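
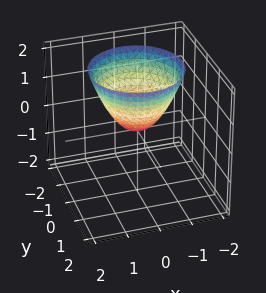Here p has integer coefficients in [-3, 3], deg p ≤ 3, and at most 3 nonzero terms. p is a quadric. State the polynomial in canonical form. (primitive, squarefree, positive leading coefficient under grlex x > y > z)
x^2 + y^2 - z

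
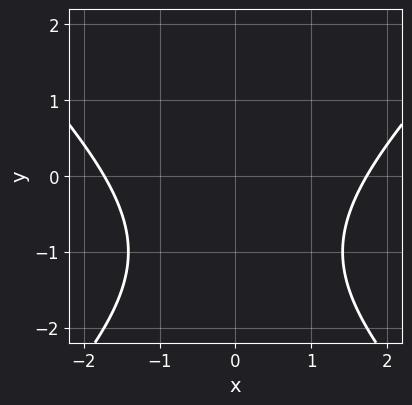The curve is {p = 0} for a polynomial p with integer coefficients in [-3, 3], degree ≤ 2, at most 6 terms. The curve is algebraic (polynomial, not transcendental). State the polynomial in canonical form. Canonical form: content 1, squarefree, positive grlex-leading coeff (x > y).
x^2 - y^2 - 2*y - 3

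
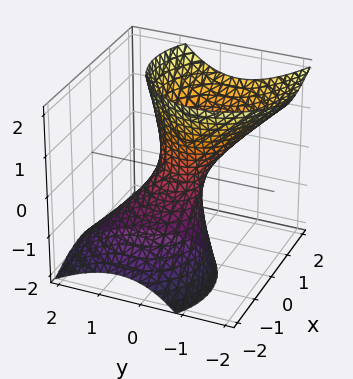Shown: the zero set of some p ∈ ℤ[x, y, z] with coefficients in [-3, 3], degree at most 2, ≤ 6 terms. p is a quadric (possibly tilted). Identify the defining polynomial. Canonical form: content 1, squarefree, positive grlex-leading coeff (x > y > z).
3*x^2 - 3*x*z + 3*y^2 + 2*y*z - z^2 - 1

The degree is 2 — the shape is more complex than any degree-1 surface.
Observable constraints: no z-intercept at any integer in the box.
Matching integer coefficients to the picture gives p.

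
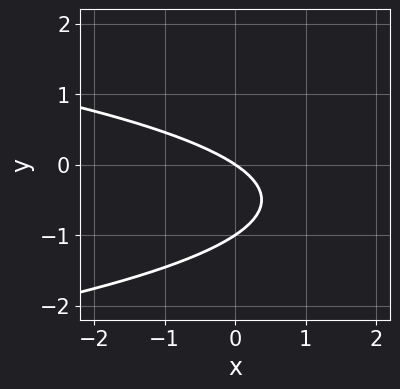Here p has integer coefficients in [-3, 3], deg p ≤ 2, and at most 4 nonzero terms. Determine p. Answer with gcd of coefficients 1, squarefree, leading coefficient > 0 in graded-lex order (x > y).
Degree: a generic line meets the curve in up to 2 points, so deg p = 2.
Reading off the gridlines: it meets the x-axis at x = 0 (among the integer gridlines); the y-axis gridline crossings are at y ∈ {-1, 0}.
Together with the visible shape, these determine p as stated.

3*y^2 + 2*x + 3*y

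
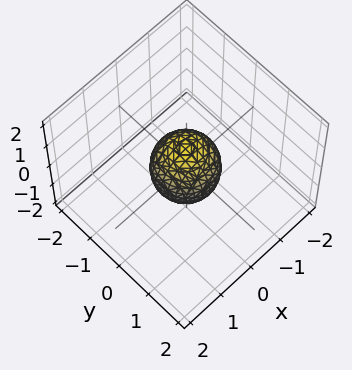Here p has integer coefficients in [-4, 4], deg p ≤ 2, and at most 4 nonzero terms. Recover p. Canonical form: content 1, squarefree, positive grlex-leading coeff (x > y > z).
3*x^2 + 3*y^2 + 2*z^2 - 2

(a) deg p = 2.
(b) Symmetries: rotational symmetry about the z-axis ⇒ p depends on x, y only through x² + y²; it's symmetric under z → −z, forcing even powers of z.
(c) Against the integer gridlines: among the integer gridlines, it crosses the z-axis at z ∈ {-1, 1}; a circular section at z = 0 has radius between 0 and 1.
(d) Matching integer coefficients to the picture gives p.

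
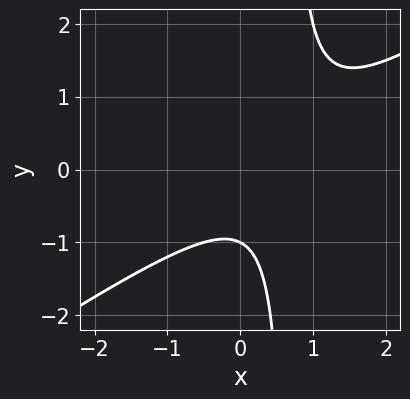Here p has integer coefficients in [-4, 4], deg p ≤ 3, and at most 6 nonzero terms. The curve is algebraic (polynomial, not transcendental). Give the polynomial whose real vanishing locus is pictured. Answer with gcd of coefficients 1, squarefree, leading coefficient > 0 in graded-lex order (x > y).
First, the degree is 2 — the shape is more complex than any degree-1 curve.
Next, reading off the gridlines: the curve avoids every integer x-axis point in the box; it meets the y-axis at y = -1 (among the integer gridlines).
Finally, fitting integer coefficients to these (and the overall shape) gives p.

2*x^2 - 3*x*y - 2*x + 2*y + 2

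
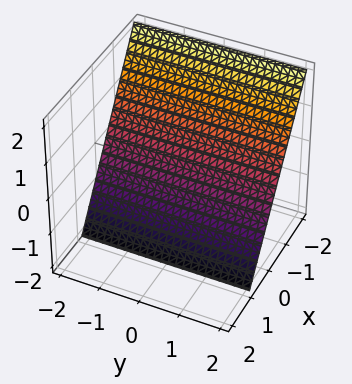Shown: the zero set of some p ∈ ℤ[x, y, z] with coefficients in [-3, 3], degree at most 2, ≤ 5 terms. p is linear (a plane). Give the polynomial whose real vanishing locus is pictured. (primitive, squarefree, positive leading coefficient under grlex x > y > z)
The degree is 1 — the surface is flat (a plane).
Reading off the gridlines: it misses every integer gridline on the y-axis; it crosses the z-axis at the gridline z = -1.
The integer polynomial consistent with all of this is the stated p.

3*x + 2*z + 2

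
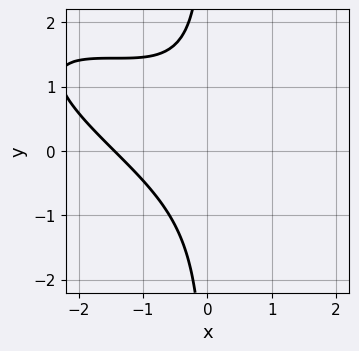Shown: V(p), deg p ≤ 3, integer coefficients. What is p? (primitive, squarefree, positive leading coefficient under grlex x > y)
x^3 + 3*x^2*y + 3*x*y^2 + 3

First, degree: a generic line meets the curve in up to 3 points, so deg p = 3.
Next, observable constraints: it misses every integer gridline on the y-axis.
Finally, solving for integer coefficients yields p as stated.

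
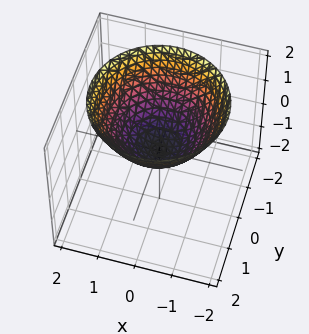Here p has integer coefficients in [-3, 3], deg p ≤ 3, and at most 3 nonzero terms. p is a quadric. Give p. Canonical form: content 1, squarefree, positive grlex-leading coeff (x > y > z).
(a) deg p = 2.
(b) Symmetry: every cross-section ⟂ z is a circle, so x, y appear only via x² + y².
(c) Observable constraints: it meets the y-axis at y = 0 (among the integer gridlines); it crosses the x-axis at the gridline x = 0; one z-axis crossing is at z = 0; a circular section at z = 1 has radius between 1 and 2.
(d) Putting this together gives p.

2*x^2 + 2*y^2 - 3*z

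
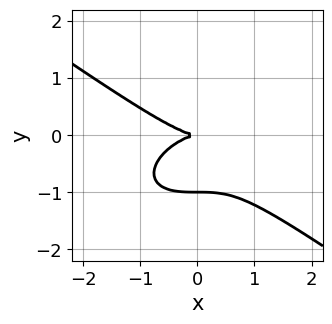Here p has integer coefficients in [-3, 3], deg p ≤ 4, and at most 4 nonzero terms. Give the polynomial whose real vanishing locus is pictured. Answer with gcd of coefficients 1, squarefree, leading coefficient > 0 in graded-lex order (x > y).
x^3 + 3*y^3 + 3*y^2

1. deg p = 3. The shape is more complex than any degree-2 curve.
2. Observable constraints: it meets the x-axis at x = 0 (among the integer gridlines); among the integer gridlines, it crosses the y-axis at y ∈ {-1, 0}.
3. The integer polynomial consistent with all of this is the stated p.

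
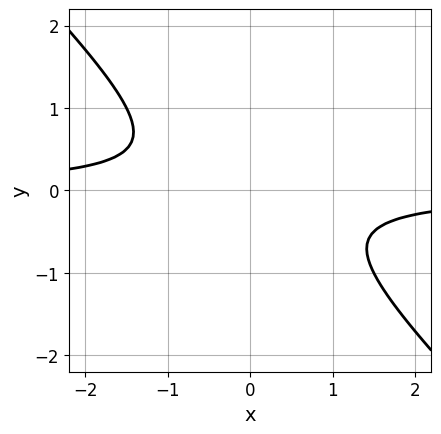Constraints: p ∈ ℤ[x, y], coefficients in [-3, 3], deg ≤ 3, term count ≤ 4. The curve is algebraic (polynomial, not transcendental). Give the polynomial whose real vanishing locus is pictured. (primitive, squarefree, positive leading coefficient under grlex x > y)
2*x*y + 2*y^2 + 1

(a) deg p = 2. A generic line meets the curve in up to 2 points.
(b) Reading off the gridlines: no y-intercept at any integer in the box; no x-intercept at any integer in the box.
(c) Assembling these constraints gives the stated polynomial.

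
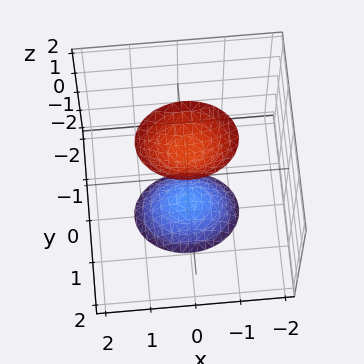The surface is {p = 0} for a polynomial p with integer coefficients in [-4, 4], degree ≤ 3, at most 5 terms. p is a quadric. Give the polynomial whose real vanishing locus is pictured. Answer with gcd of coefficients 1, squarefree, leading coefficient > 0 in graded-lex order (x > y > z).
There are 2 components.
The degree is 2 — two separate bowl-shaped sheets opening away from each other; a quadric.
Symmetries: it's symmetric under z → −z, forcing even powers of z; it's symmetric under x → −x, forcing even powers of x; mirror symmetry y ↦ −y ⇒ only even powers of y.
Against the integer gridlines: the surface avoids every integer x-axis point in the box; it misses every integer gridline on the y-axis.
Fitting integer coefficients to these (and the overall shape) gives p.

2*x^2 + 3*y^2 - z^2 + 2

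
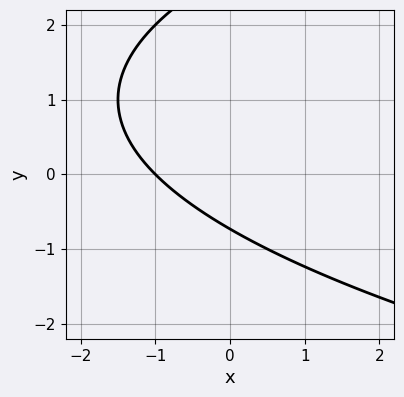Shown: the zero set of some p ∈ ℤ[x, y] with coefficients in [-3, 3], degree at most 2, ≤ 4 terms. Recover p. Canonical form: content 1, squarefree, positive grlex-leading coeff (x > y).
y^2 - 2*x - 2*y - 2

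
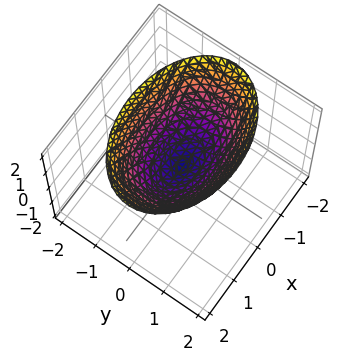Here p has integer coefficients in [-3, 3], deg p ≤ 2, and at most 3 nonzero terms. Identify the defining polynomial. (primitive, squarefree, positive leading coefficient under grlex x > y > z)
x^2 + 2*y^2 - 2*z

(a) deg p = 2.
(b) Symmetries: mirror symmetry y ↦ −y ⇒ only even powers of y; it's symmetric under x → −x, forcing even powers of x.
(c) Observable constraints: it crosses the y-axis at the gridline y = 0; it crosses the x-axis at the gridline x = 0; one z-axis crossing is at z = 0.
(d) These observations pin down the coefficients.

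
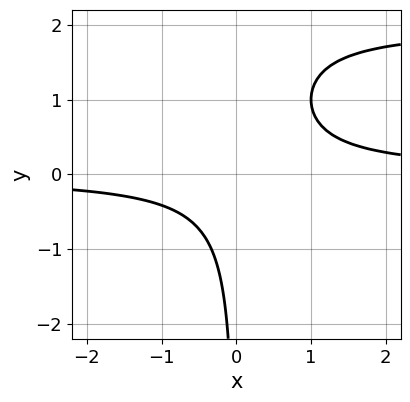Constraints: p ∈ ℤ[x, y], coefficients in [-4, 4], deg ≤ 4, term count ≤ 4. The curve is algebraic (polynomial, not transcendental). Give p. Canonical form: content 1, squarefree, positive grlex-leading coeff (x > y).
x*y^2 - 2*x*y + 1

Degree: the shape is more complex than any degree-2 curve, so deg p = 3.
Observable constraints: the curve avoids every integer y-axis point in the box; it misses every integer gridline on the x-axis.
Solving for integer coefficients yields p as stated.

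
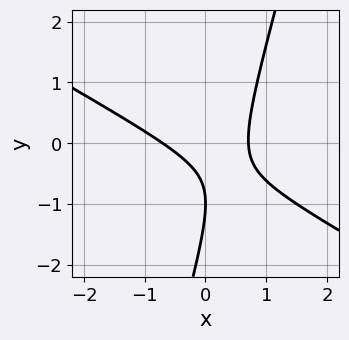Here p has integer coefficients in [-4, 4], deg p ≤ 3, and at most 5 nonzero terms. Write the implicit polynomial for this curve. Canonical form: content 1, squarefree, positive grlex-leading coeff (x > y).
1. Degree: a generic line meets the curve in up to 2 points, so deg p = 2.
2. From the axis intercepts and sections: it meets the y-axis at y = -1 (among the integer gridlines).
3. Putting this together gives p.

2*x^2 + 3*x*y - y^2 - 2*y - 1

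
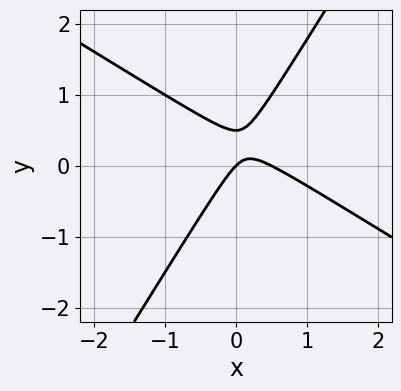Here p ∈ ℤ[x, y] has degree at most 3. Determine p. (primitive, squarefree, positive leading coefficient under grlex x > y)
2*x^2 + 2*x*y - 2*y^2 - x + y

First, the degree is 2 — no degree-1 curve has this shape.
Then, observable constraints: one x-axis crossing is at x = 0; it meets the y-axis at y = 0 (among the integer gridlines).
Finally, assembling these constraints gives the stated polynomial.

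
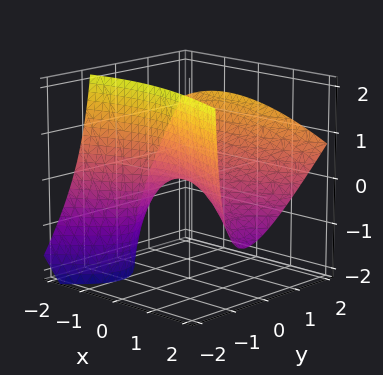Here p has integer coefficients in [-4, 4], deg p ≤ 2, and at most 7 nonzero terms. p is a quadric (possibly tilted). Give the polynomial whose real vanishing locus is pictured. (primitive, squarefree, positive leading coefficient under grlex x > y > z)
x^2 + x*z - 3*y^2 + 3*y*z + 3*z

First, deg p = 2. The shape is more complex than any degree-1 surface.
Next, from the axis intercepts and sections: one z-axis crossing is at z = 0; it crosses the x-axis at the gridline x = 0; it meets the y-axis at y = 0 (among the integer gridlines).
Finally, these observations pin down the coefficients.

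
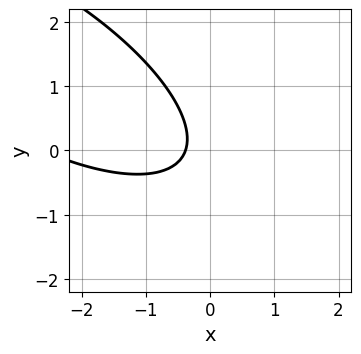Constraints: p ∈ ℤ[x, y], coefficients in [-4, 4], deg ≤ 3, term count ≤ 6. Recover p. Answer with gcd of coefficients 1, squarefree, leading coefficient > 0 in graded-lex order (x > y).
1. deg p = 2. A generic line meets the curve in up to 2 points.
2. Reading off the gridlines: the curve avoids every integer y-axis point in the box.
3. Assembling these constraints gives the stated polynomial.

x^2 + 2*x*y + 2*y^2 + 3*x + 1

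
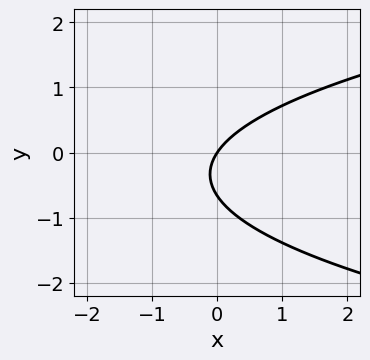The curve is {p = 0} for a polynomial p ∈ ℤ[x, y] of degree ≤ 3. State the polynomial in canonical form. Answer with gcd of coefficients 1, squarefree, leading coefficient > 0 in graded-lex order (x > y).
3*y^2 - 3*x + 2*y

deg p = 2. A generic line meets the curve in up to 2 points.
Observable constraints: it meets the y-axis at y = 0 (among the integer gridlines); it meets the x-axis at x = 0 (among the integer gridlines).
Assembling these constraints gives the stated polynomial.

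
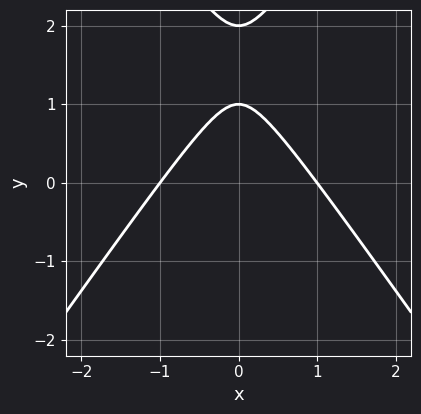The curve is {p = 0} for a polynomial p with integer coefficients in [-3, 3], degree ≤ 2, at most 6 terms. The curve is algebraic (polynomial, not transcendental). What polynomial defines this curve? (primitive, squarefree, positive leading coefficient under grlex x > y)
2*x^2 - y^2 + 3*y - 2

deg p = 2.
Symmetries: the x ↦ −x reflection is a symmetry, so x appears only in even powers.
Observable constraints: among the integer gridlines, it crosses the x-axis at x ∈ {-1, 1}; among the integer gridlines, it crosses the y-axis at y ∈ {1, 2}.
Fitting integer coefficients to these (and the overall shape) gives p.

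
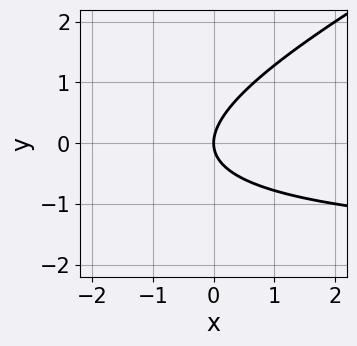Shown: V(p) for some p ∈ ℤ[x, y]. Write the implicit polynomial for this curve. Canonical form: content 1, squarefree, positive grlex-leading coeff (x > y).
x*y - 2*y^2 + 2*x

(a) The degree is 2 — no degree-1 curve has this shape.
(b) From the visible intercepts: it meets the x-axis at x = 0 (among the integer gridlines); it meets the y-axis at y = 0 (among the integer gridlines).
(c) The integer polynomial consistent with all of this is the stated p.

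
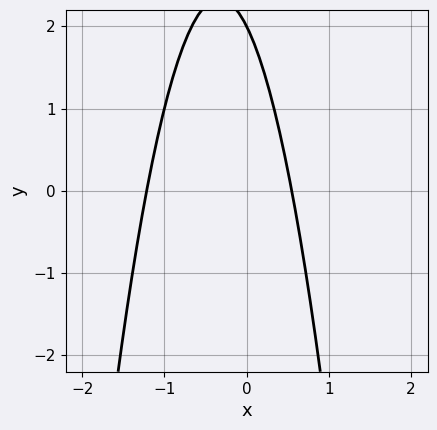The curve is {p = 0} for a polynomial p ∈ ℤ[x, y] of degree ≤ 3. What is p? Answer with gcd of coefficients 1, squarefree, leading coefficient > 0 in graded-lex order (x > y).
3*x^2 + 2*x + y - 2

1. deg p = 2. No degree-1 curve has this shape.
2. Reading off the gridlines: one y-axis crossing is at y = 2.
3. The integer polynomial consistent with all of this is the stated p.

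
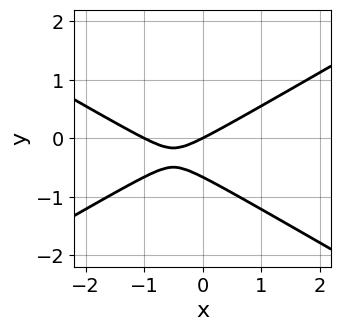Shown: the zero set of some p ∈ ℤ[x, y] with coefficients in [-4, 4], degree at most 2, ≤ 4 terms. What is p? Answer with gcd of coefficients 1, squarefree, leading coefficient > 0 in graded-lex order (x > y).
(a) The degree is 2 — no degree-1 curve has this shape.
(b) Observable constraints: it crosses the y-axis at the gridline y = 0; among the integer gridlines, it crosses the x-axis at x ∈ {-1, 0}.
(c) Together with the visible shape, these determine p as stated.

x^2 - 3*y^2 + x - 2*y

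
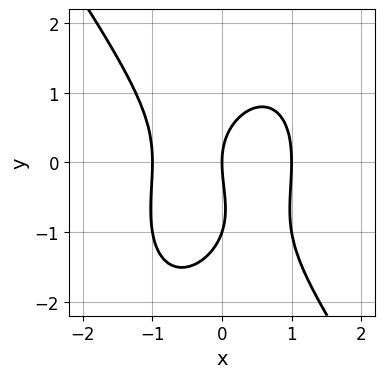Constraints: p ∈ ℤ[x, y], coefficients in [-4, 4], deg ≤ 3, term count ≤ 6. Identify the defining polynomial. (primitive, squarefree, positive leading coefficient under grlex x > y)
First, the degree is 3 — no degree-2 curve has this shape.
Then, observable constraints: the y-axis gridline crossings are at y ∈ {-1, 0}; the x-axis gridline crossings are at x ∈ {-1, 0, 1}.
Finally, assembling these constraints gives the stated polynomial.

3*x^3 + y^3 + y^2 - 3*x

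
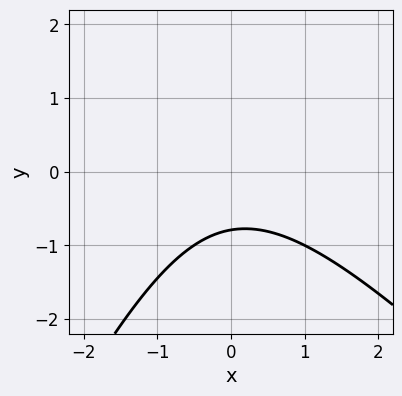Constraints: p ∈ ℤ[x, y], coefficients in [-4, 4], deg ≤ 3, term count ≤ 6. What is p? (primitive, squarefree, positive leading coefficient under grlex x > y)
2*x^2 + x*y - y^2 + 3*y + 3

The degree is 2 — no degree-1 curve has this shape.
From the visible intercepts: it misses every integer gridline on the x-axis.
The integer polynomial consistent with all of this is the stated p.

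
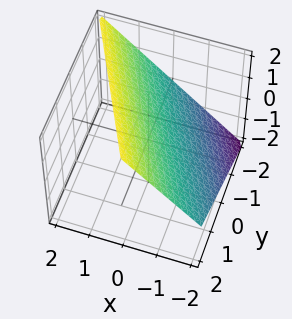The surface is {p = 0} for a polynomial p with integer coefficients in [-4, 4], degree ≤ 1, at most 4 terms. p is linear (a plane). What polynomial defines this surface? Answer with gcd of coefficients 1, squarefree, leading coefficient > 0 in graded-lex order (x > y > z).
2*x + y - 2*z + 2

(a) Degree: the surface is flat (a plane), so deg p = 1.
(b) From the visible intercepts: it crosses the y-axis at the gridline y = -2; it crosses the x-axis at the gridline x = -1; it crosses the z-axis at the gridline z = 1.
(c) Solving for integer coefficients yields p as stated.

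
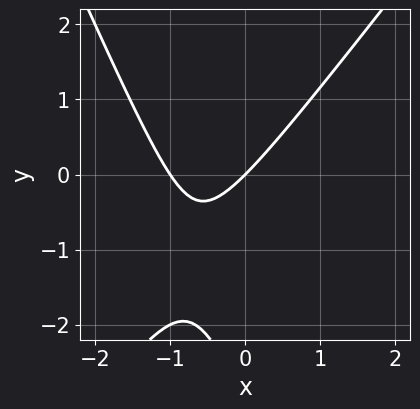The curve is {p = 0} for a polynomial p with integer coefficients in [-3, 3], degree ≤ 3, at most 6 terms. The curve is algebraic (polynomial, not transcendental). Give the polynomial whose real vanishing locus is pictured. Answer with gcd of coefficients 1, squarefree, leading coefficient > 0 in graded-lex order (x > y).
3*x^2 - x*y - y^2 + 3*x - 3*y

(a) Degree: the shape is more complex than any degree-1 curve, so deg p = 2.
(b) Observable constraints: among the integer gridlines, it crosses the x-axis at x ∈ {-1, 0}; one y-axis crossing is at y = 0.
(c) The integer polynomial consistent with all of this is the stated p.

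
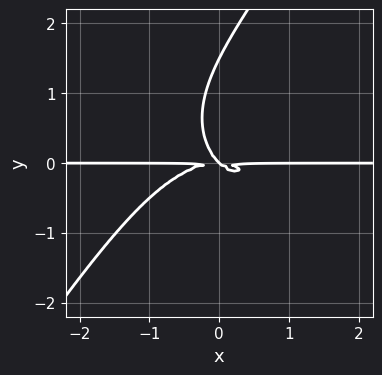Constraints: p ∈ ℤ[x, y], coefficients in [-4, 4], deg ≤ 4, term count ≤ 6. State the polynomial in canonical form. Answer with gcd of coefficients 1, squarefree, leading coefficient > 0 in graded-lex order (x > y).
2*x^3*y + 2*x*y^3 - 2*y^4 + 3*x*y^2 + 3*y^3

The degree is 4 — no degree-3 curve has this shape.
From the axis intercepts and sections: one y-axis crossing is at y = 0; every point of the x-axis in the box is on the curve.
The integer polynomial consistent with all of this is the stated p.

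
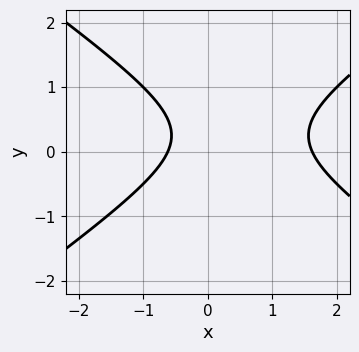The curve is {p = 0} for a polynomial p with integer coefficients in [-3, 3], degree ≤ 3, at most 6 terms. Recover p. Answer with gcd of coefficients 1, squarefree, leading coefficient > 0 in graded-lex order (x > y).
x^2 - 2*y^2 - x + y - 1

(a) deg p = 2. The shape is more complex than any degree-1 curve.
(b) From the visible intercepts: no y-intercept at any integer in the box.
(c) Solving for integer coefficients yields p as stated.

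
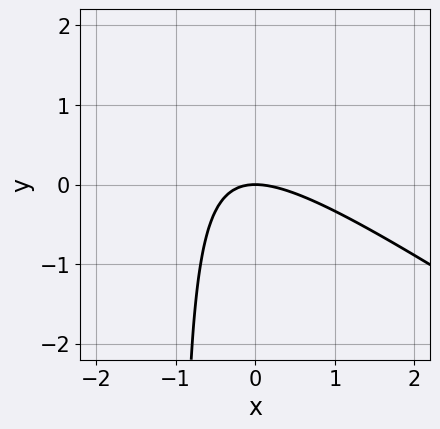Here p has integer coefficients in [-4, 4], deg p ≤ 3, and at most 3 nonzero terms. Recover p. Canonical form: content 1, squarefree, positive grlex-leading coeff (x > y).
2*x^2 + 3*x*y + 3*y

First, deg p = 2.
Then, against the integer gridlines: it crosses the y-axis at the gridline y = 0; it meets the x-axis at x = 0 (among the integer gridlines).
Finally, solving for integer coefficients yields p as stated.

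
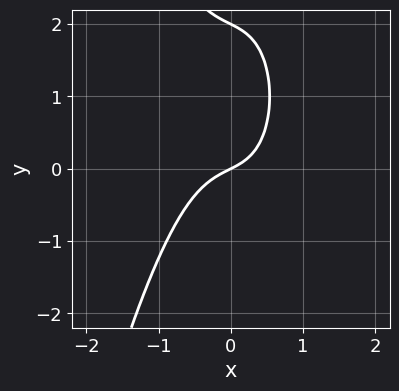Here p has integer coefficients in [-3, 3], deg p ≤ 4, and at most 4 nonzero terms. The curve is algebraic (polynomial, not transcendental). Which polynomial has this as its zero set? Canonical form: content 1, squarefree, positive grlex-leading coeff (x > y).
The degree is 3 — the shape is more complex than any degree-2 curve.
From the axis intercepts and sections: among the integer gridlines, it crosses the y-axis at y ∈ {0, 2}; one x-axis crossing is at x = 0.
These observations pin down the coefficients.

3*x^3 + y^2 + x - 2*y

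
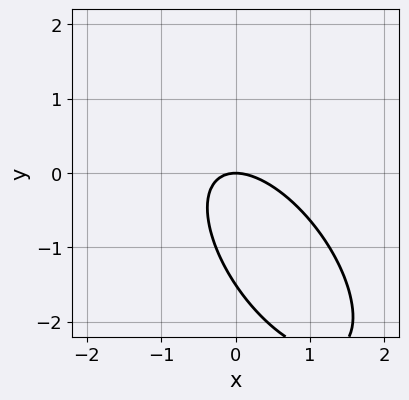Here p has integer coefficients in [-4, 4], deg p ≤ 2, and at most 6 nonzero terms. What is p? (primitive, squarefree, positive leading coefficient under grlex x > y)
1. The degree is 2 — no degree-1 curve has this shape.
2. Observable constraints: it crosses the x-axis at the gridline x = 0; it meets the y-axis at y = 0 (among the integer gridlines).
3. Fitting integer coefficients to these (and the overall shape) gives p.

3*x^2 + 3*x*y + 2*y^2 + 3*y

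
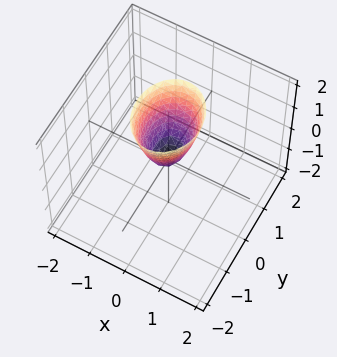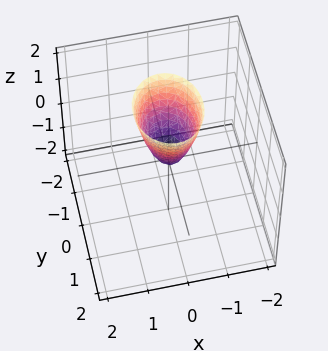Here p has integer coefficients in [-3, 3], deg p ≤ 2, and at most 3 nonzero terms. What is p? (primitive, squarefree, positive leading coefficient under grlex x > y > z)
deg p = 2.
Symmetries: mirror symmetry y ↦ −y ⇒ only even powers of y; it's symmetric under x → −x, forcing even powers of x.
Observable constraints: it crosses the y-axis at the gridline y = 0; it meets the x-axis at x = 0 (among the integer gridlines); it meets the z-axis at z = 0 (among the integer gridlines).
The integer polynomial consistent with all of this is the stated p.

3*x^2 + 2*y^2 - z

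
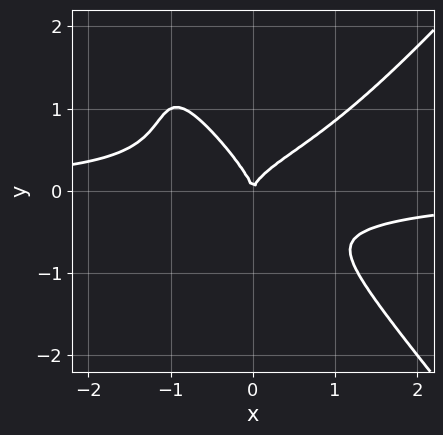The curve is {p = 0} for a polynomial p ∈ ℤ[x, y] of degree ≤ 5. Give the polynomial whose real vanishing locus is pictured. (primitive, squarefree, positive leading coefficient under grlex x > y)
First, deg p = 4. No degree-3 curve has this shape.
Then, against the integer gridlines: one x-axis crossing is at x = 0; it crosses the y-axis at the gridline y = 0.
Finally, fitting integer coefficients to these (and the overall shape) gives p.

3*x^3*y - 2*x*y^3 - 2*x*y^2 - 3*y^3 + 2*x^2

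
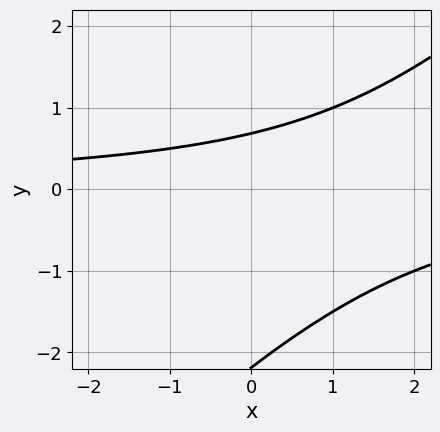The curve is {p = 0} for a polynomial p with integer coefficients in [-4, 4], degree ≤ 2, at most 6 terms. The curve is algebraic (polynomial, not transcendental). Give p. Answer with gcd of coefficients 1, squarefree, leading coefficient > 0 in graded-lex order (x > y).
2*x*y - 2*y^2 - 3*y + 3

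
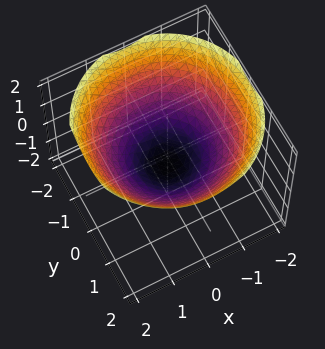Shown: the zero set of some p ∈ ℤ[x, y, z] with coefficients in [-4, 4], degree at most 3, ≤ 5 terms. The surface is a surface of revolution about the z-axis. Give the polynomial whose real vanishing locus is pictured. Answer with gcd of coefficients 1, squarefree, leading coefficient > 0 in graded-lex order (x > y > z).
1. The degree is 2 — a generic line meets the surface in up to 2 points.
2. Symmetries: rotational symmetry about the z-axis ⇒ p depends on x, y only through x² + y².
3. From the visible intercepts: the y-axis gridline crossings are at y ∈ {-1, 1}; among the integer gridlines, it crosses the x-axis at x ∈ {-1, 1}.
4. The integer polynomial consistent with all of this is the stated p.

x^2 + y^2 - 2*z - 1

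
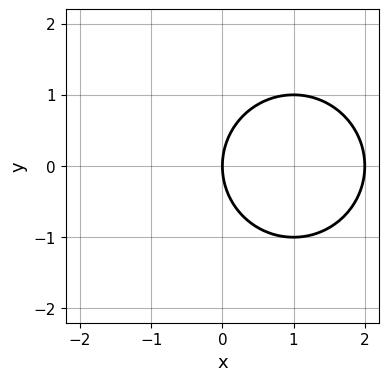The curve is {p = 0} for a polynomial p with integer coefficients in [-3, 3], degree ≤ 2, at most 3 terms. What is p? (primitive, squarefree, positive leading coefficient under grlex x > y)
x^2 + y^2 - 2*x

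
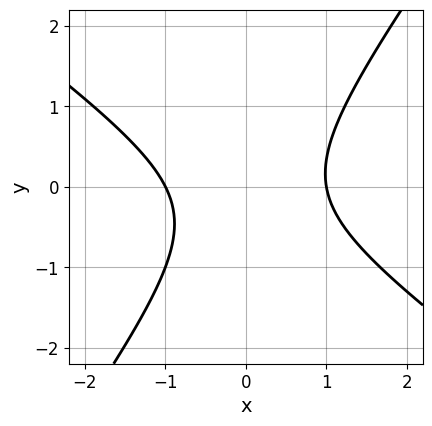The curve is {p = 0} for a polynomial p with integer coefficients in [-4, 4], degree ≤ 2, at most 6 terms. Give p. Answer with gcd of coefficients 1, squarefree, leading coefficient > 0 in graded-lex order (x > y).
(a) The degree is 2 — the shape is more complex than any degree-1 curve.
(b) Reading off the gridlines: the x-axis gridline crossings are at x ∈ {-1, 1}; the curve avoids every integer y-axis point in the box.
(c) Fitting integer coefficients to these (and the overall shape) gives p.

3*x^2 + 2*x*y - 3*y^2 - y - 3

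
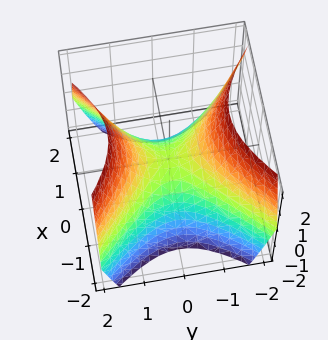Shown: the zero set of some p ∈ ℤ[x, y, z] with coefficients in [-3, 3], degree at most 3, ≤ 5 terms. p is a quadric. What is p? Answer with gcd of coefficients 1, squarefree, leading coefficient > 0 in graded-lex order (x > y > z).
x^2 - y^2 + z

First, the degree is 2 — a hyperbolic paraboloid; a quadric.
Next, symmetries: mirror symmetry x ↦ −x ⇒ only even powers of x; the y ↦ −y reflection is a symmetry, so y appears only in even powers.
Next, against the integer gridlines: one z-axis crossing is at z = 0; it crosses the y-axis at the gridline y = 0; one x-axis crossing is at x = 0.
Finally, fitting integer coefficients to these (and the overall shape) gives p.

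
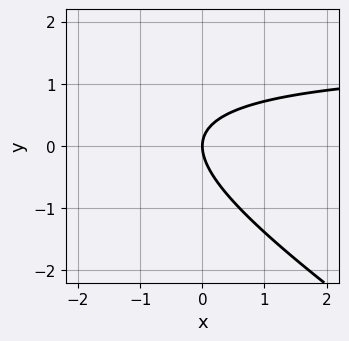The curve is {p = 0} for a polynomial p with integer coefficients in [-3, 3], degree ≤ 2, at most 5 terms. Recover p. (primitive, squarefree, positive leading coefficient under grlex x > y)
2*x*y + 3*y^2 - 3*x

1. The degree is 2 — the shape is more complex than any degree-1 curve.
2. Against the integer gridlines: it meets the y-axis at y = 0 (among the integer gridlines); it crosses the x-axis at the gridline x = 0.
3. The integer polynomial consistent with all of this is the stated p.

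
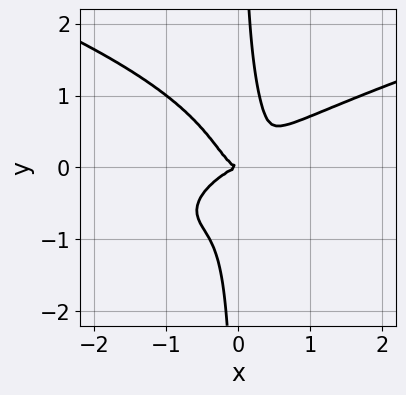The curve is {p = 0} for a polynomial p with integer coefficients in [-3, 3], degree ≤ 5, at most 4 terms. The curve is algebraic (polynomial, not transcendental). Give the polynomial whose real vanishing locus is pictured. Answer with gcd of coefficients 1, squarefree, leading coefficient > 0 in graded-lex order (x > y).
3*x*y^3 - 2*x^3 + 2*x^2*y - y^2

1. The degree is 4 — the shape is more complex than any degree-3 curve.
2. From the axis intercepts and sections: it meets the y-axis at y = 0 (among the integer gridlines); it crosses the x-axis at the gridline x = 0.
3. Assembling these constraints gives the stated polynomial.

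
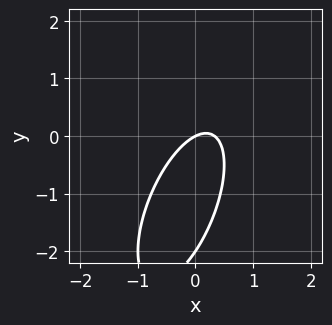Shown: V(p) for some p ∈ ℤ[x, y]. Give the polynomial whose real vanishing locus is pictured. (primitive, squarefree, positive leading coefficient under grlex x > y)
First, degree: no degree-1 curve has this shape, so deg p = 2.
Next, against the integer gridlines: it crosses the x-axis at the gridline x = 0; the y-axis gridline crossings are at y ∈ {-2, 0}.
Finally, solving for integer coefficients yields p as stated.

3*x^2 - 2*x*y + y^2 - x + 2*y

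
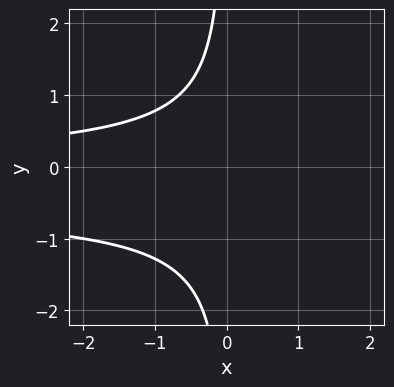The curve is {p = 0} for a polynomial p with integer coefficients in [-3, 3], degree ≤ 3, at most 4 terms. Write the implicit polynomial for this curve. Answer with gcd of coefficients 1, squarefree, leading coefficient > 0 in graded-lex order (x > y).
2*x*y^2 + x*y + 2

(a) The degree is 3 — a generic line meets the curve in up to 3 points.
(b) From the axis intercepts and sections: no y-intercept at any integer in the box; it misses every integer gridline on the x-axis.
(c) Together with the visible shape, these determine p as stated.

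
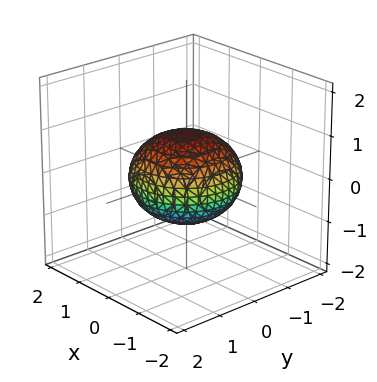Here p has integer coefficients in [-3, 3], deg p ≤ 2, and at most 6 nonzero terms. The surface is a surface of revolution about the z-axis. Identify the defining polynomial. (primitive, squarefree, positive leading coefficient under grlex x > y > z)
First, the degree is 2 — no degree-1 surface has this shape.
Then, by symmetry, every cross-section ⟂ z is a circle, so x, y appear only via x² + y².
Then, from the axis intercepts and sections: a circular section at z = 0 has radius between 1 and 2; the z-axis gridline crossings are at z ∈ {-1, 1}.
Finally, the integer polynomial consistent with all of this is the stated p.

2*x^2 + 2*y^2 + 3*z^2 - 3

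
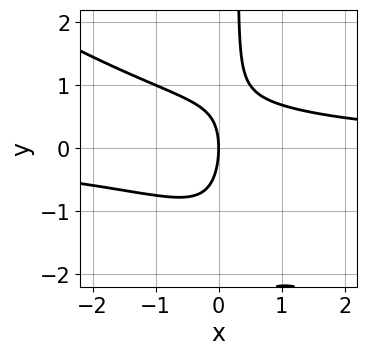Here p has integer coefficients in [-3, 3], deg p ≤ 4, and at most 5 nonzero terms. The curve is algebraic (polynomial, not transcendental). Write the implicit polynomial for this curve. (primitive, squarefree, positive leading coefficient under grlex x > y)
2*x^2*y + 3*x*y^2 + x*y - y^2 - 3*x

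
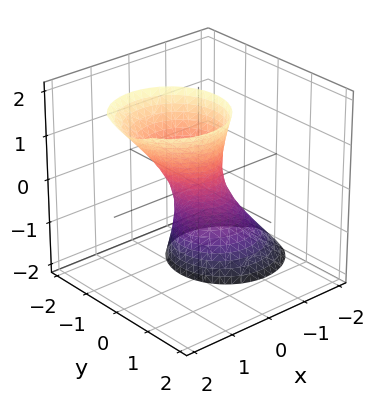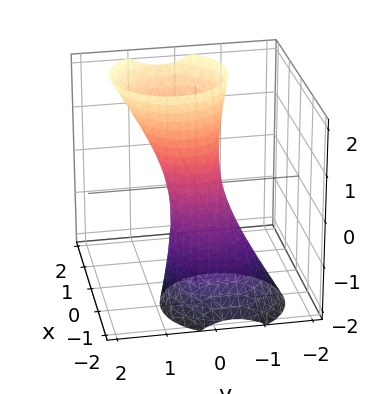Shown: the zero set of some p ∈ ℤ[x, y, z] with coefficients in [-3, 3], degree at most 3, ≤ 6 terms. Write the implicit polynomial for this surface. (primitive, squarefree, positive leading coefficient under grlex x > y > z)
First, degree: the shape is more complex than any degree-1 surface, so deg p = 2.
Next, from the axis intercepts and sections: the surface avoids every integer z-axis point in the box.
Finally, together with the visible shape, these determine p as stated.

3*x^2 - 3*x*z + 3*y^2 - y*z - 1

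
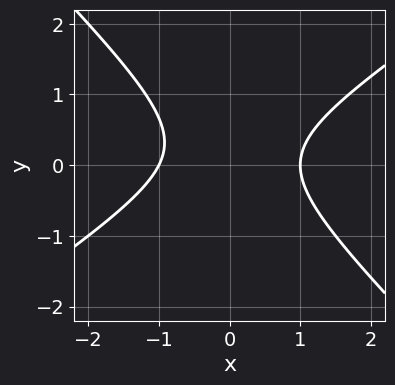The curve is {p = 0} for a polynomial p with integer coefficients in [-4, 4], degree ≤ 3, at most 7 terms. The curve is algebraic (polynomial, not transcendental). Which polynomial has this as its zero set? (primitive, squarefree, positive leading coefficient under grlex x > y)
1. deg p = 2. No degree-1 curve has this shape.
2. From the axis intercepts and sections: no y-intercept at any integer in the box; the x-axis gridline crossings are at x ∈ {-1, 1}.
3. Together with the visible shape, these determine p as stated.

2*x^2 - x*y - 3*y^2 + y - 2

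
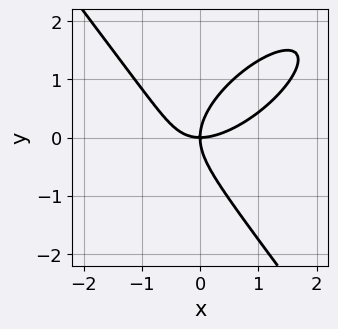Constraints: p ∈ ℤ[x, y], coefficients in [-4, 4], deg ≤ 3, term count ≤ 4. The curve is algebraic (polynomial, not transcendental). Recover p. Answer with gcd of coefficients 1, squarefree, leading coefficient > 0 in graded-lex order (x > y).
2*x^3 - 2*x^2*y + 2*y^3 - 3*x*y

First, deg p = 3.
Next, reading off the gridlines: one x-axis crossing is at x = 0; it crosses the y-axis at the gridline y = 0.
Finally, these observations pin down the coefficients.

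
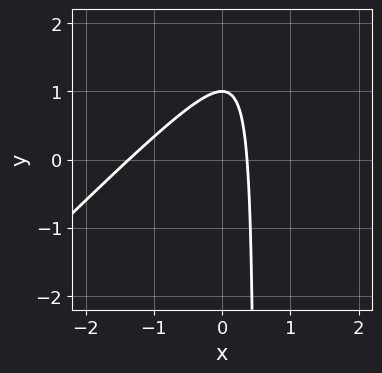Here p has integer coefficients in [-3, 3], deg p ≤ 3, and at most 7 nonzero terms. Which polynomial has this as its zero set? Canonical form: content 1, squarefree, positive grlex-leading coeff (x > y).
1. The degree is 2 — a generic line meets the curve in up to 2 points.
2. Reading off the gridlines: it meets the y-axis at y = 1 (among the integer gridlines).
3. Fitting integer coefficients to these (and the overall shape) gives p.

2*x^2 - 2*x*y + 2*x + y - 1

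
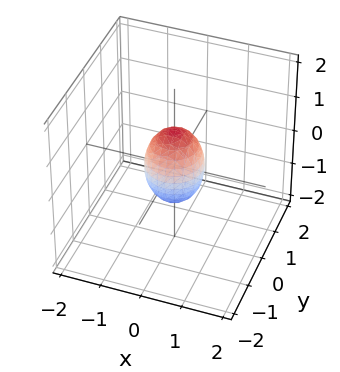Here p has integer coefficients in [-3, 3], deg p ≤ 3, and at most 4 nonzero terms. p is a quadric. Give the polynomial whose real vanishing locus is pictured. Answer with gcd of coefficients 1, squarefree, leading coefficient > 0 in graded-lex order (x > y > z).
First, the degree is 2 — a closed, bounded, convex surface; a quadric.
Then, symmetries: rotational symmetry about the z-axis ⇒ p depends on x, y only through x² + y²; the z ↦ −z reflection is a symmetry, so z appears only in even powers.
Then, from the visible intercepts: a circular section at z = 0 has radius between 0 and 1; the z-axis gridline crossings are at z ∈ {-1, 1}.
Finally, matching integer coefficients to the picture gives p.

2*x^2 + 2*y^2 + z^2 - 1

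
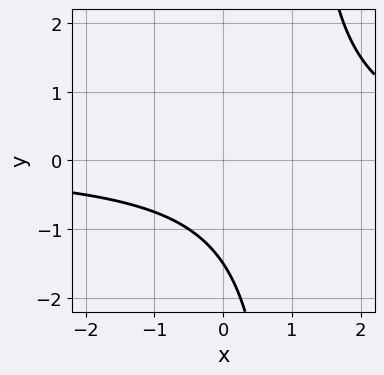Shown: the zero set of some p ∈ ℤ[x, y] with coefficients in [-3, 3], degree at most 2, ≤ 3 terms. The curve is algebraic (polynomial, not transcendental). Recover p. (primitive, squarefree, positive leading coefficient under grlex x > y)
1. The degree is 2 — a generic line meets the curve in up to 2 points.
2. From the axis intercepts and sections: the curve avoids every integer x-axis point in the box.
3. These observations pin down the coefficients.

2*x*y - 2*y - 3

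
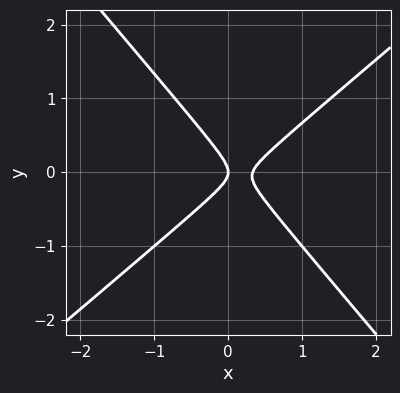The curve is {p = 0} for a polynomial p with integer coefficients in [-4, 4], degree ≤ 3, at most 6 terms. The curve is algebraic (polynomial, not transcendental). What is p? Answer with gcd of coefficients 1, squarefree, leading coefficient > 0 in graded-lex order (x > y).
(a) deg p = 2.
(b) From the axis intercepts and sections: it crosses the y-axis at the gridline y = 0; it meets the x-axis at x = 0 (among the integer gridlines).
(c) Together with the visible shape, these determine p as stated.

3*x^2 - x*y - 3*y^2 - x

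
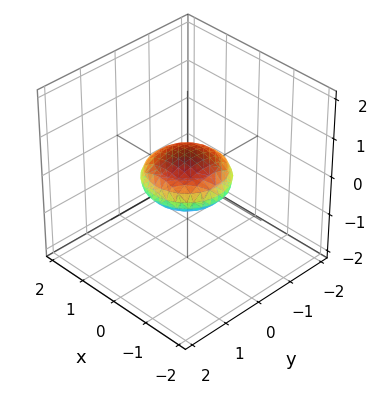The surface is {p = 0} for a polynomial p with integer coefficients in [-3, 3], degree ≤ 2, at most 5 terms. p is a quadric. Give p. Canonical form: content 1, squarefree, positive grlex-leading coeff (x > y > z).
x^2 + y^2 + 3*z^2 - 1

1. Degree: a closed, bounded, convex surface; a quadric, so deg p = 2.
2. Symmetries: it's symmetric under z → −z, forcing even powers of z; the surface is invariant under rotation about z: p = q(x² + y², z).
3. Against the integer gridlines: a circular section at z = 0 has radius exactly 1; the y-axis gridline crossings are at y ∈ {-1, 1}; the x-axis gridline crossings are at x ∈ {-1, 1}.
4. The integer polynomial consistent with all of this is the stated p.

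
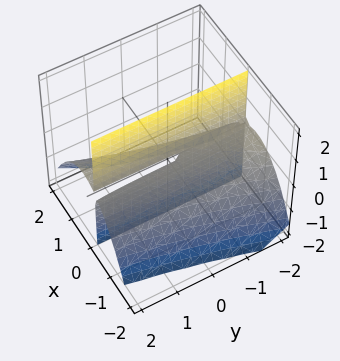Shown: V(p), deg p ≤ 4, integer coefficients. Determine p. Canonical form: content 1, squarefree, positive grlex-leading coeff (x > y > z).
2*x^3 - x^2*y + 3*x*z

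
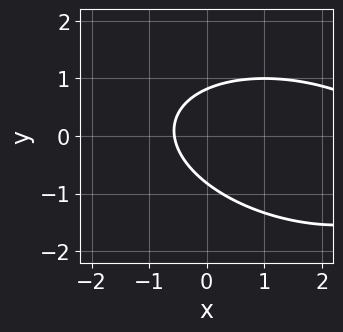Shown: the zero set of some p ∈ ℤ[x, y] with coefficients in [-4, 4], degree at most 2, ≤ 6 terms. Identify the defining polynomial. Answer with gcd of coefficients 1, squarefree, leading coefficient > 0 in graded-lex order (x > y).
x^2 + x*y + 3*y^2 - 3*x - 2

Degree: a generic line meets the curve in up to 2 points, so deg p = 2.
Matching integer coefficients to the picture gives p.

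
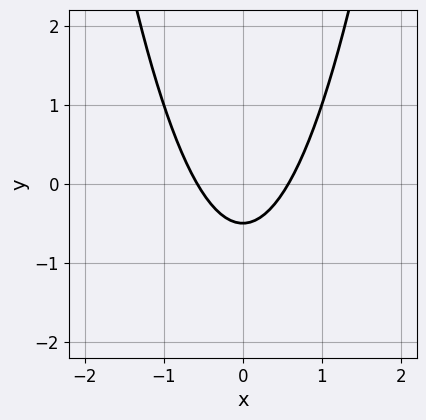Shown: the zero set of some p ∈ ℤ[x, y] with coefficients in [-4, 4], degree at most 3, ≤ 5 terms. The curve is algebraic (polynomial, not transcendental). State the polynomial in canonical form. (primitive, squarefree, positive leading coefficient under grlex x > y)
(a) deg p = 2.
(b) Symmetries: mirror symmetry x ↦ −x ⇒ only even powers of x.
(c) Together with the visible shape, these determine p as stated.

3*x^2 - 2*y - 1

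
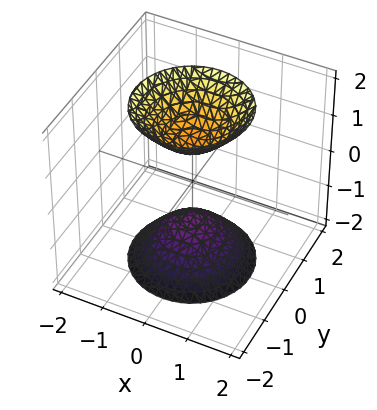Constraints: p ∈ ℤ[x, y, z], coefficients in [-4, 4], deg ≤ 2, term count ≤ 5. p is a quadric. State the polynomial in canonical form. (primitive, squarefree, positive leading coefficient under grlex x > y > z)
2*x^2 + 2*y^2 - z^2 + 1

(a) The picture has 2 separate pieces. Treating them together as one polynomial.
(b) deg p = 2. Two sheets facing apart; a quadric.
(c) Symmetries: every cross-section ⟂ z is a circle, so x, y appear only via x² + y²; mirror symmetry z ↦ −z ⇒ only even powers of z.
(d) From the axis intercepts and sections: no x-intercept at any integer in the box; a circular section at z = -2 has radius between 1 and 2; the surface avoids every integer y-axis point in the box.
(e) Solving for integer coefficients yields p as stated. Check: (0, 0, -1) on the z-axis lies on the surface, and p(0, 0, -1) = 0. ✓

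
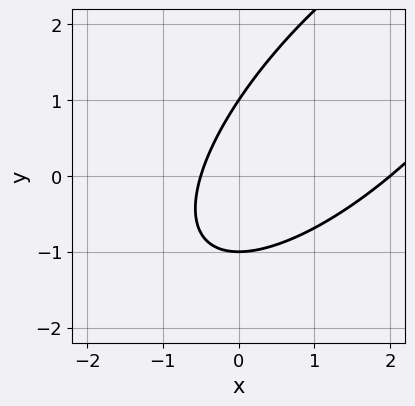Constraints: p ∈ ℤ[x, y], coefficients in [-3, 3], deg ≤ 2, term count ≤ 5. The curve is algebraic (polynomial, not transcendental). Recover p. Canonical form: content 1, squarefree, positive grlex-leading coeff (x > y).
Degree: a generic line meets the curve in up to 2 points, so deg p = 2.
Observable constraints: it meets the x-axis at x = 2 (among the integer gridlines); among the integer gridlines, it crosses the y-axis at y ∈ {-1, 1}.
Together with the visible shape, these determine p as stated.

2*x^2 - 3*x*y + 2*y^2 - 3*x - 2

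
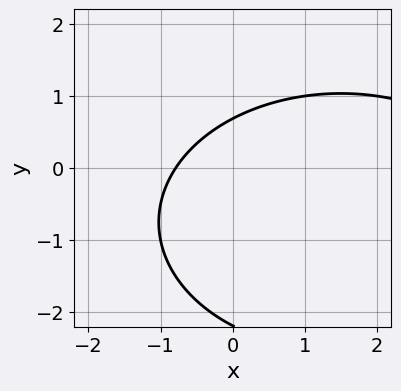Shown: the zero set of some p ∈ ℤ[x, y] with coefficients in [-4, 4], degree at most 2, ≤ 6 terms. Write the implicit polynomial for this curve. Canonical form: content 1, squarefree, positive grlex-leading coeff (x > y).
x^2 + 2*y^2 - 3*x + 3*y - 3

deg p = 2. A generic line meets the curve in up to 2 points.
Matching integer coefficients to the picture gives p.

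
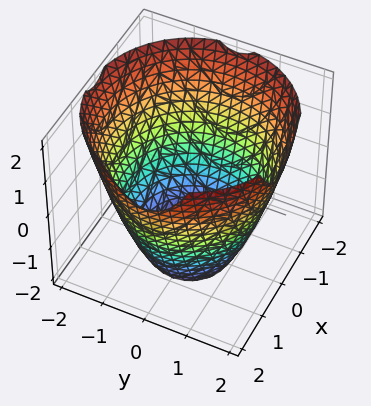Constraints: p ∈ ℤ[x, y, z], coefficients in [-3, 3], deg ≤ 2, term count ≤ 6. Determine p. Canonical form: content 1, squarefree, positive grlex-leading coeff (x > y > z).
(a) Degree: a generic line meets the surface in up to 2 points, so deg p = 2.
(b) By symmetry, the surface is invariant under rotation about z: p = q(x² + y², z).
(c) Checking where it meets the axes: no z-intercept at any integer in the box; a circular section at z = -2 has radius exactly 1.
(d) Solving for integer coefficients yields p as stated.

x^2 + y^2 - z - 3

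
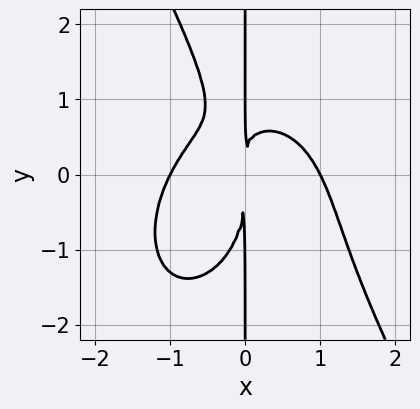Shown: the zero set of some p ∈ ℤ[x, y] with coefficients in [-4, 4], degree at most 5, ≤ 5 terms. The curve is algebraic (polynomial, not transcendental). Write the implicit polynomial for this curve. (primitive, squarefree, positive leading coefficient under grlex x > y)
3*x^4 + x^2*y^2 + x*y^3 + 3*x^2*y - 3*x^2

First, the degree is 4 — no degree-3 curve has this shape.
Then, observable constraints: among the integer gridlines, it crosses the x-axis at x ∈ {-1, 1}; the visible y-axis segment lies entirely on the curve.
Finally, matching integer coefficients to the picture gives p.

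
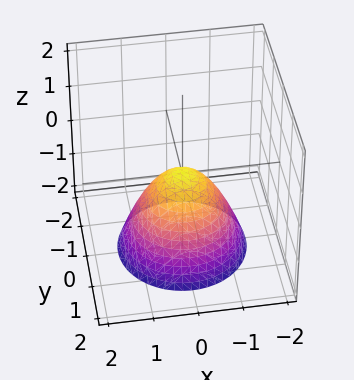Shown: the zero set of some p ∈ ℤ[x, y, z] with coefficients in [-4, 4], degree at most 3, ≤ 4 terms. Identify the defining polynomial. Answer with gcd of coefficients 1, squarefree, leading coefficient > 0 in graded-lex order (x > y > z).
x^2 + y^2 + z

deg p = 2. A paraboloid; a quadric.
Symmetry: every cross-section ⟂ z is a circle, so x, y appear only via x² + y².
Reading off the gridlines: it meets the z-axis at z = 0 (among the integer gridlines); a circular section at z = -1 has radius exactly 1; one y-axis crossing is at y = 0; it meets the x-axis at x = 0 (among the integer gridlines).
Matching integer coefficients to the picture gives p.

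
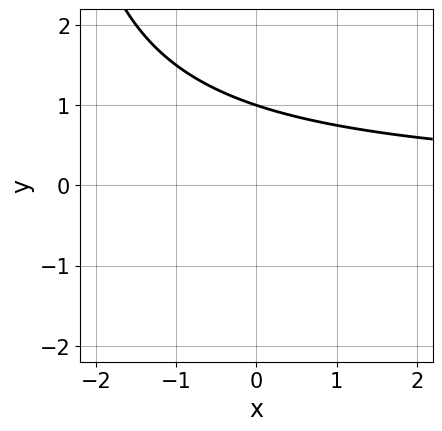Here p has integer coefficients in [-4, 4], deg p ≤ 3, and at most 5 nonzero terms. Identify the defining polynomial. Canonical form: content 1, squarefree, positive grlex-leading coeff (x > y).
x*y + 3*y - 3

First, degree: a generic line meets the curve in up to 2 points, so deg p = 2.
Then, checking where it meets the axes: no x-intercept at any integer in the box; it meets the y-axis at y = 1 (among the integer gridlines).
Finally, putting this together gives p.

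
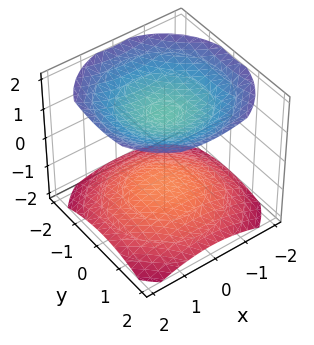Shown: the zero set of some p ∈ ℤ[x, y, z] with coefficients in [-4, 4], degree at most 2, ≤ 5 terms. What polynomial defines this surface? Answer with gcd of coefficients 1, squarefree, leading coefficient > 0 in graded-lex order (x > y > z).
x^2 + y^2 - 2*z^2 + 3

(a) I count 2 distinct pieces. They look like related sheets of one shape, so recover p as a whole.
(b) The degree is 2 — a generic line meets the surface in up to 2 points.
(c) Symmetries: rotational symmetry about the z-axis ⇒ p depends on x, y only through x² + y².
(d) From the visible intercepts: no x-intercept at any integer in the box; no y-intercept at any integer in the box.
(e) Matching integer coefficients to the picture gives p.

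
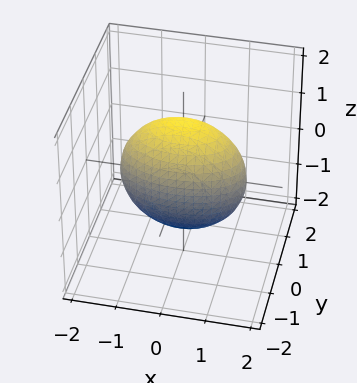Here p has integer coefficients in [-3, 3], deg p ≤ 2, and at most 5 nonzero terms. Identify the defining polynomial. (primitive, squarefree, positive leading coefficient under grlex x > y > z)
x^2 + 3*y^2 + z^2 - 2

1. The degree is 2 — bounded and convex; a quadric.
2. Symmetries: mirror symmetry z ↦ −z ⇒ only even powers of z; mirror symmetry y ↦ −y ⇒ only even powers of y; mirror symmetry x ↦ −x ⇒ only even powers of x.
3. Fitting integer coefficients to these (and the overall shape) gives p.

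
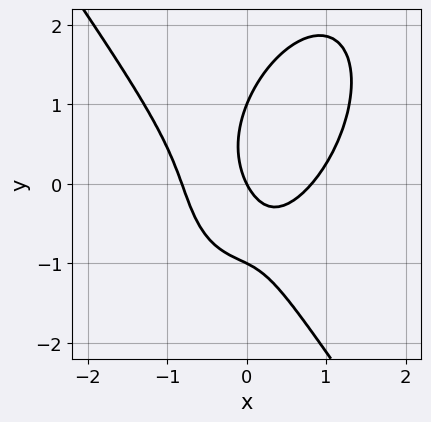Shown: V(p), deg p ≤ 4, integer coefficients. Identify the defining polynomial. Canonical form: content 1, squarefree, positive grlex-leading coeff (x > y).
1. Degree: the shape is more complex than any degree-2 curve, so deg p = 3.
2. Reading off the gridlines: the y-axis gridline crossings are at y ∈ {-1, 0, 1}; one x-axis crossing is at x = 0.
3. Fitting integer coefficients to these (and the overall shape) gives p.

3*x^3 + y^3 - 3*x*y - 2*x - y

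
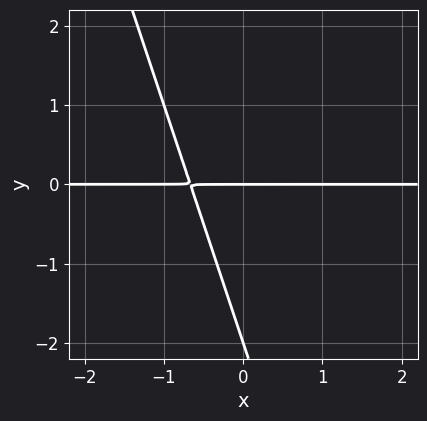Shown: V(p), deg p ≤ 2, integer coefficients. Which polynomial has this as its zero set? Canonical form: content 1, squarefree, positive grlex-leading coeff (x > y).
3*x*y + y^2 + 2*y

1. The degree is 2 — no degree-1 curve has this shape.
2. Observable constraints: every point of the x-axis in the box is on the curve; the y-axis gridline crossings are at y ∈ {-2, 0}.
3. Solving for integer coefficients yields p as stated.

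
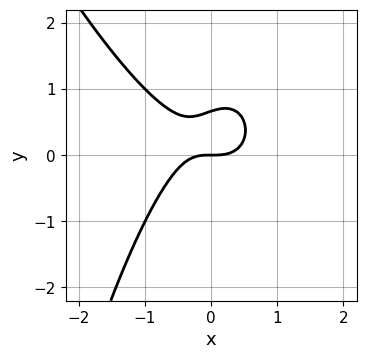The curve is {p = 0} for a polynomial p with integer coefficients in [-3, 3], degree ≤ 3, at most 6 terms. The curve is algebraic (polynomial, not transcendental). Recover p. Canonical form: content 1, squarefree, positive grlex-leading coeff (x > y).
The degree is 3 — the shape is more complex than any degree-2 curve.
Against the integer gridlines: one x-axis crossing is at x = 0; one y-axis crossing is at y = 0.
These observations pin down the coefficients.

3*x^3 + x^2*y - x*y + 3*y^2 - 2*y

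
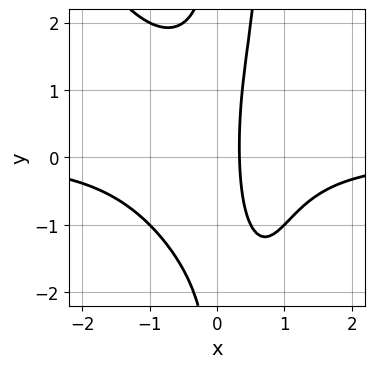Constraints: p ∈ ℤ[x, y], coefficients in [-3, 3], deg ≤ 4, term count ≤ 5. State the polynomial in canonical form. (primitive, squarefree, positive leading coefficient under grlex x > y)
(a) Degree: no degree-3 curve has this shape, so deg p = 4.
(b) Reading off the gridlines: it misses every integer gridline on the y-axis.
(c) Assembling these constraints gives the stated polynomial.

2*x^3*y + x^2*y^2 - x*y^2 + 3*x - 1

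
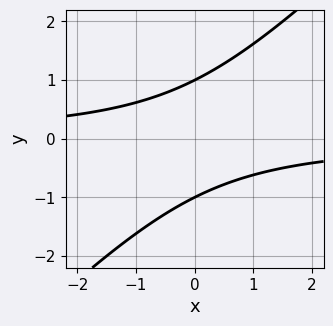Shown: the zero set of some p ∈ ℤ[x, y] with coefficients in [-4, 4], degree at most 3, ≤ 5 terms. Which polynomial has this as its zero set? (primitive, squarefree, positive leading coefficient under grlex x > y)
(a) deg p = 2. No degree-1 curve has this shape.
(b) Checking where it meets the axes: among the integer gridlines, it crosses the y-axis at y ∈ {-1, 1}; it misses every integer gridline on the x-axis.
(c) Together with the visible shape, these determine p as stated.

x*y - y^2 + 1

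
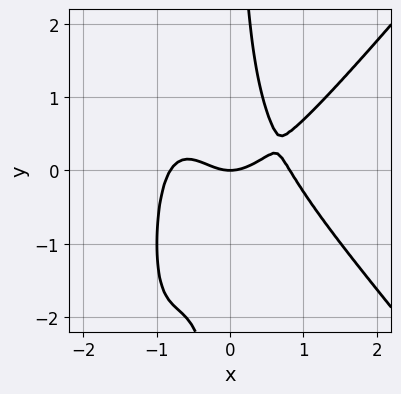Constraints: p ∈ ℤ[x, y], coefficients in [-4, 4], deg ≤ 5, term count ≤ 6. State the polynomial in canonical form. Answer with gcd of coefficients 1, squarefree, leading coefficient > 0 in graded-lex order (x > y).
First, the degree is 4 — the shape is more complex than any degree-3 curve.
Then, against the integer gridlines: one x-axis crossing is at x = 0; one y-axis crossing is at y = 0.
Finally, together with the visible shape, these determine p as stated.

3*x^4 - 2*x^2*y^2 - 3*x*y^2 - 2*x^2 + 2*y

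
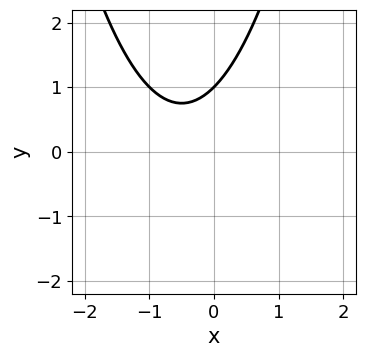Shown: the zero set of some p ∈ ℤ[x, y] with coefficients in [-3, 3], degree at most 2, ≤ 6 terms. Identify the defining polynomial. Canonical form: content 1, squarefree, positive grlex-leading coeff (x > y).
x^2 + x - y + 1

deg p = 2. No degree-1 curve has this shape.
Against the integer gridlines: it crosses the y-axis at the gridline y = 1; it misses every integer gridline on the x-axis.
Solving for integer coefficients yields p as stated.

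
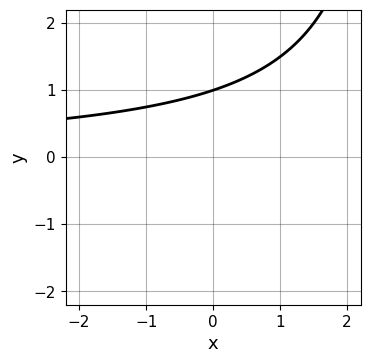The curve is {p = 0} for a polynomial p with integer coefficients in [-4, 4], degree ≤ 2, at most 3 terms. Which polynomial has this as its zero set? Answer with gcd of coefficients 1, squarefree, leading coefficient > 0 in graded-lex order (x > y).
x*y - 3*y + 3

First, the degree is 2 — a generic line meets the curve in up to 2 points.
Next, from the axis intercepts and sections: it meets the y-axis at y = 1 (among the integer gridlines); it misses every integer gridline on the x-axis.
Finally, assembling these constraints gives the stated polynomial.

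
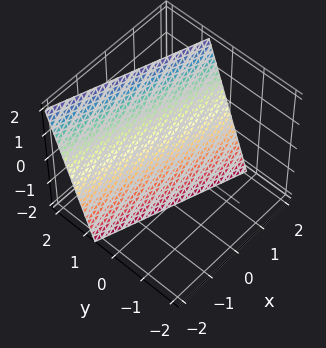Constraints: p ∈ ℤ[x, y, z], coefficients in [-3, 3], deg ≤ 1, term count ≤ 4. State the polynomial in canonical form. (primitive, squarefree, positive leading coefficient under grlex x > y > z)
x + 3*y - z - 2

The degree is 1 — the surface is flat (a plane).
From the axis intercepts and sections: one z-axis crossing is at z = -2; one x-axis crossing is at x = 2.
Fitting integer coefficients to these (and the overall shape) gives p.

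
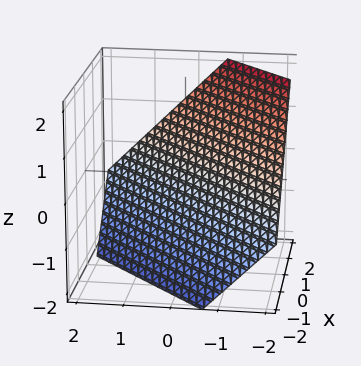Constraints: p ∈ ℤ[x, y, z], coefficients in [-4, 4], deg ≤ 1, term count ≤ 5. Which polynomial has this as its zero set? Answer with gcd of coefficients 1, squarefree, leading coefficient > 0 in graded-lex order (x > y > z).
3*x - 3*y - 3*z - 2

1. Degree: every cross-section is a straight line — this is a plane, so deg p = 1.
2. The integer polynomial consistent with all of this is the stated p.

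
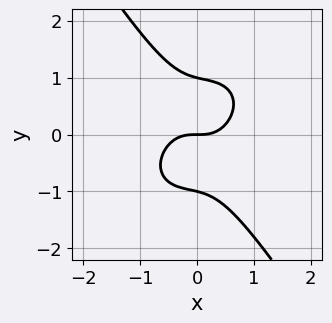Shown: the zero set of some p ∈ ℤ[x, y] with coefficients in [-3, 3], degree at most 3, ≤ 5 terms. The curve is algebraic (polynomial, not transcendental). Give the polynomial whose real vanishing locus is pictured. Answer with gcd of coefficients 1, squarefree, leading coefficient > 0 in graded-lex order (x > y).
1. The degree is 3 — the shape is more complex than any degree-2 curve.
2. Observable constraints: it meets the x-axis at x = 0 (among the integer gridlines); the y-axis gridline crossings are at y ∈ {-1, 0, 1}.
3. Fitting integer coefficients to these (and the overall shape) gives p.

3*x^3 - x^2*y + x*y^2 + 2*y^3 - 2*y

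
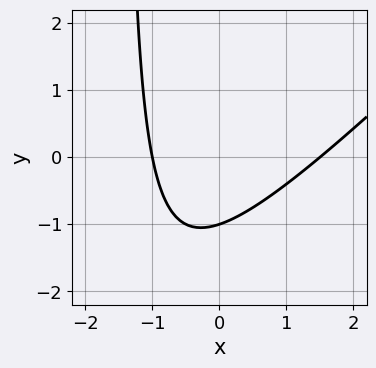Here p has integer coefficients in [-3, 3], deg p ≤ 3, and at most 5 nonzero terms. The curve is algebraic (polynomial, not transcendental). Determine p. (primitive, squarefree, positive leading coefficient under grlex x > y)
(a) The degree is 2 — no degree-1 curve has this shape.
(b) Observable constraints: it crosses the x-axis at the gridline x = -1; it crosses the y-axis at the gridline y = -1.
(c) Putting this together gives p.

2*x^2 - 2*x*y - x - 3*y - 3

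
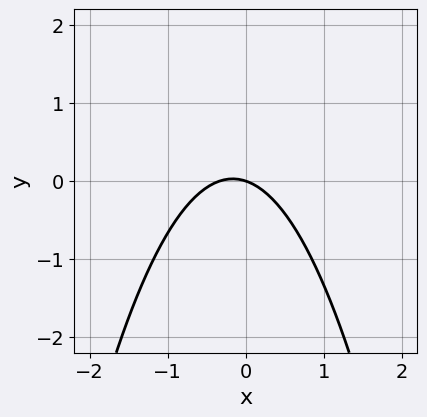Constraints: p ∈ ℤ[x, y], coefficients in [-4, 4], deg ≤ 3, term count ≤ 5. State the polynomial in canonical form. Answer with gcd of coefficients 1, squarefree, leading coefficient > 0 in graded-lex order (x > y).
3*x^2 + x + 3*y

First, degree: no degree-1 curve has this shape, so deg p = 2.
Next, checking where it meets the axes: it meets the x-axis at x = 0 (among the integer gridlines); it meets the y-axis at y = 0 (among the integer gridlines).
Finally, together with the visible shape, these determine p as stated.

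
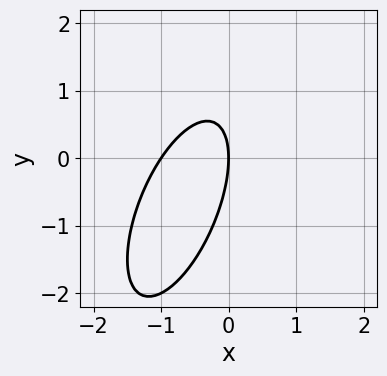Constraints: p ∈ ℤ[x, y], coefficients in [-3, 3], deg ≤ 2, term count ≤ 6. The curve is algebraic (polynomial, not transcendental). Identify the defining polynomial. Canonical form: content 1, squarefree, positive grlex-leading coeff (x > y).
(a) The degree is 2 — a generic line meets the curve in up to 2 points.
(b) From the visible intercepts: among the integer gridlines, it crosses the x-axis at x ∈ {-1, 0}; it crosses the y-axis at the gridline y = 0.
(c) Matching integer coefficients to the picture gives p.

3*x^2 - 2*x*y + y^2 + 3*x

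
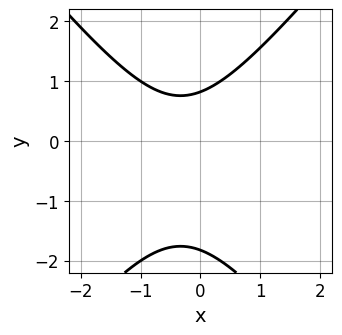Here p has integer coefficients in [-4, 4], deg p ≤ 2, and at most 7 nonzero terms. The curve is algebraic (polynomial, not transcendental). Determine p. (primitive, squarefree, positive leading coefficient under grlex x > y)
1. Degree: no degree-1 curve has this shape, so deg p = 2.
2. From the axis intercepts and sections: it misses every integer gridline on the x-axis.
3. Putting this together gives p.

3*x^2 - 2*y^2 + 2*x - 2*y + 3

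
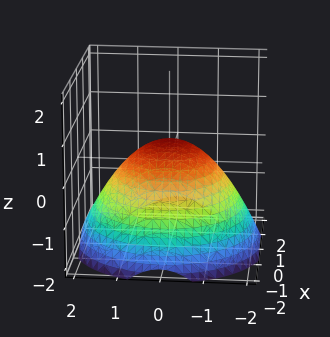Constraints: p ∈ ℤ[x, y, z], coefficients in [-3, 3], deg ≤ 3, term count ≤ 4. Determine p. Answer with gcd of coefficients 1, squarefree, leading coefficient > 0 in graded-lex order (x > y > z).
x^2 + y^2 + 2*z - 1

1. deg p = 2. The shape is more complex than any degree-1 surface.
2. Symmetries: the z-axis is an axis of rotation, so x and y enter only as x² + y².
3. Against the integer gridlines: a circular section at z = -1 has radius between 1 and 2; among the integer gridlines, it crosses the y-axis at y ∈ {-1, 1}; the x-axis gridline crossings are at x ∈ {-1, 1}.
4. These observations pin down the coefficients.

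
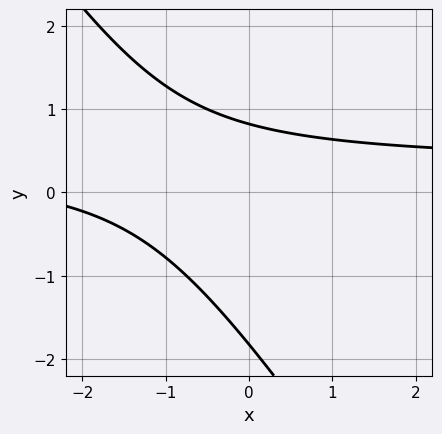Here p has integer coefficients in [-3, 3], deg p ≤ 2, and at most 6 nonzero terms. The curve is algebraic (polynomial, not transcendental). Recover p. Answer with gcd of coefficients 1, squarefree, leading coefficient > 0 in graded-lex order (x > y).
3*x*y + 2*y^2 - x + 2*y - 3

1. The degree is 2 — the shape is more complex than any degree-1 curve.
2. From the visible intercepts: no x-intercept at any integer in the box.
3. The integer polynomial consistent with all of this is the stated p.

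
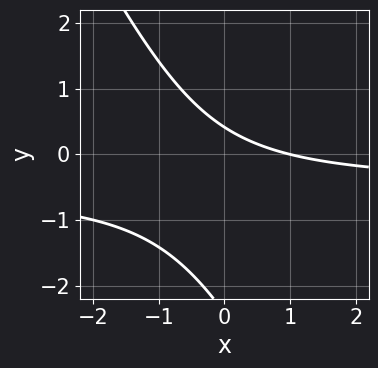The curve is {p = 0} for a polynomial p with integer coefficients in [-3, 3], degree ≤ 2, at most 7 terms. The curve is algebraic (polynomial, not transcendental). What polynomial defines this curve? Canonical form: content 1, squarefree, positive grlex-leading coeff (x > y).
deg p = 2.
From the visible intercepts: one x-axis crossing is at x = 1.
The integer polynomial consistent with all of this is the stated p.

2*x*y + y^2 + x + 2*y - 1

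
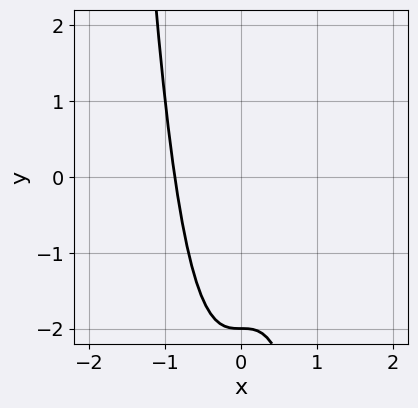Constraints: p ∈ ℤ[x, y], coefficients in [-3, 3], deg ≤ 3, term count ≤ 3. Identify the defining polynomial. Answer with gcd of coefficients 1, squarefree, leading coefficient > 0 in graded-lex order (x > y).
3*x^3 + y + 2

Degree: the shape is more complex than any degree-2 curve, so deg p = 3.
Observable constraints: it crosses the y-axis at the gridline y = -2.
Fitting integer coefficients to these (and the overall shape) gives p.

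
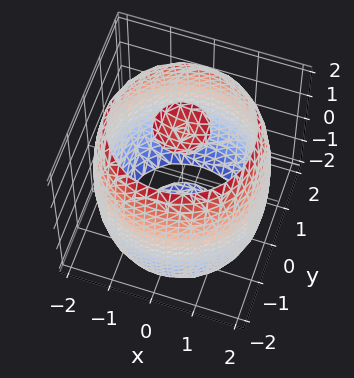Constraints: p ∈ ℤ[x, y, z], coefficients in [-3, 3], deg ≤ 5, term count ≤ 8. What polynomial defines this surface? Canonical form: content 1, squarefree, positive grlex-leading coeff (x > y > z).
(a) There are 3 components. They look like related sheets of one shape, so recover p as a whole.
(b) Degree: a generic line meets the surface in up to 4 points, so deg p = 4.
(c) Symmetries: the z-axis is an axis of rotation, so x and y enter only as x² + y².
(d) Reading off the gridlines: a circular section at z = 2 has radius between 0 and 1.
(e) Assembling these constraints gives the stated polynomial.

x^4 + 2*x^2*y^2 + y^4 - 3*x^2 - 3*y^2 + z^2 - 3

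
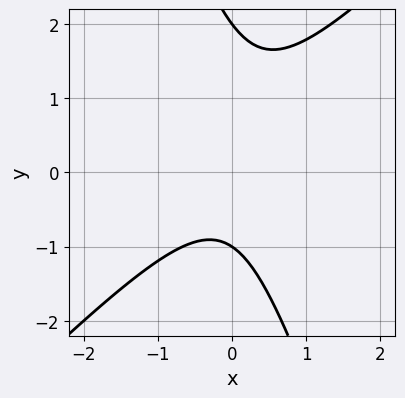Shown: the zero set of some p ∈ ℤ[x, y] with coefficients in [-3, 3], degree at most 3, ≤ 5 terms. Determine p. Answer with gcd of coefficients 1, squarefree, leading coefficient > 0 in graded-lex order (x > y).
The degree is 2 — the shape is more complex than any degree-1 curve.
Reading off the gridlines: no x-intercept at any integer in the box; among the integer gridlines, it crosses the y-axis at y ∈ {-1, 2}.
Putting this together gives p.

3*x^2 - 2*x*y - y^2 + y + 2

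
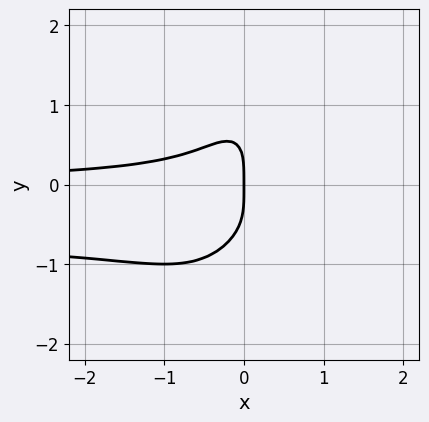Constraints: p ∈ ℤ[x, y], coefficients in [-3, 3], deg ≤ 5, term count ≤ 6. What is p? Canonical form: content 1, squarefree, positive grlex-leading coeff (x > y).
3*x^2*y^2 - x*y^3 + y^4 + 2*x^2*y + x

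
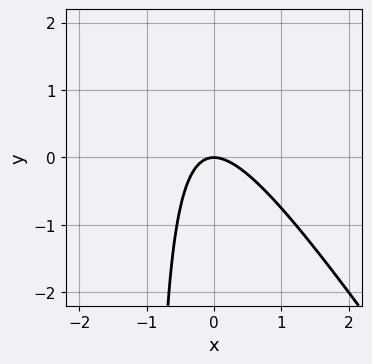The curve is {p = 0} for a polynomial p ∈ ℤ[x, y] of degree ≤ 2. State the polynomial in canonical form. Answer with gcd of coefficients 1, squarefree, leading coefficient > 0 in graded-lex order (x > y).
3*x^2 + 2*x*y + 2*y

First, degree: no degree-1 curve has this shape, so deg p = 2.
Then, against the integer gridlines: one x-axis crossing is at x = 0; one y-axis crossing is at y = 0.
Finally, solving for integer coefficients yields p as stated.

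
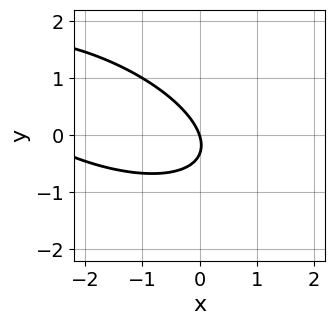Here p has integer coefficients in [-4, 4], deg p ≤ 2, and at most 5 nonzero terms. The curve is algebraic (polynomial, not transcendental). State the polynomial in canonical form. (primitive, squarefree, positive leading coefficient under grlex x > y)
1. The degree is 2 — a generic line meets the curve in up to 2 points.
2. Observable constraints: it meets the y-axis at y = 0 (among the integer gridlines); it crosses the x-axis at the gridline x = 0.
3. Together with the visible shape, these determine p as stated.

x^2 + 2*x*y + 3*y^2 + 3*x + y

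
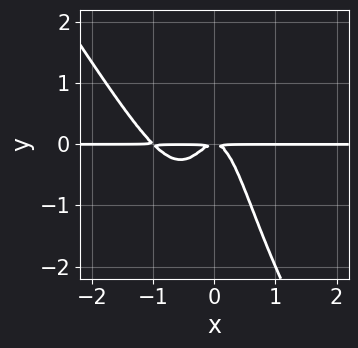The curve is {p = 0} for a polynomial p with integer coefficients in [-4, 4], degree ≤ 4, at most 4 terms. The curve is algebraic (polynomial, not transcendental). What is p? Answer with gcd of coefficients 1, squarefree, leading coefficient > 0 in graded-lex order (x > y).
3*x^3*y + 2*x^2*y^2 + 3*x^2*y + y^2

Degree: a generic line meets the curve in up to 4 points, so deg p = 4.
Checking where it meets the axes: every point of the x-axis in the box is on the curve.
The integer polynomial consistent with all of this is the stated p.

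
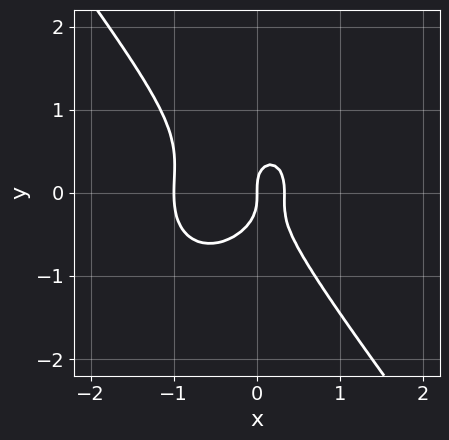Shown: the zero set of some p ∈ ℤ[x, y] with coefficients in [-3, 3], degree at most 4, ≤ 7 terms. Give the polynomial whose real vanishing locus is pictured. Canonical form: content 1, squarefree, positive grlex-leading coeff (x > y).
The degree is 3 — a generic line meets the curve in up to 3 points.
Reading off the gridlines: it crosses the y-axis at the gridline y = 0; among the integer gridlines, it crosses the x-axis at x ∈ {-1, 0}.
The integer polynomial consistent with all of this is the stated p.

3*x^3 + x*y^2 + 2*y^3 + 2*x^2 - x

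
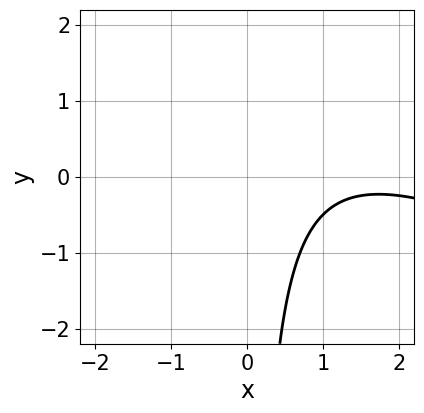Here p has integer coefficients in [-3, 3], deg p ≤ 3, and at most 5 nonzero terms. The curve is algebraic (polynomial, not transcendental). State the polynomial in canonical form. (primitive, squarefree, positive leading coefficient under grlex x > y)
(a) deg p = 2. No degree-1 curve has this shape.
(b) Observable constraints: the curve avoids every integer y-axis point in the box; the curve avoids every integer x-axis point in the box.
(c) Matching integer coefficients to the picture gives p.

x^2 + 2*x*y - 3*x + 3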